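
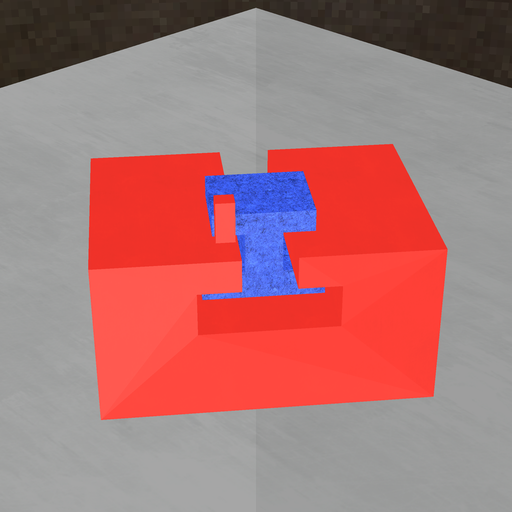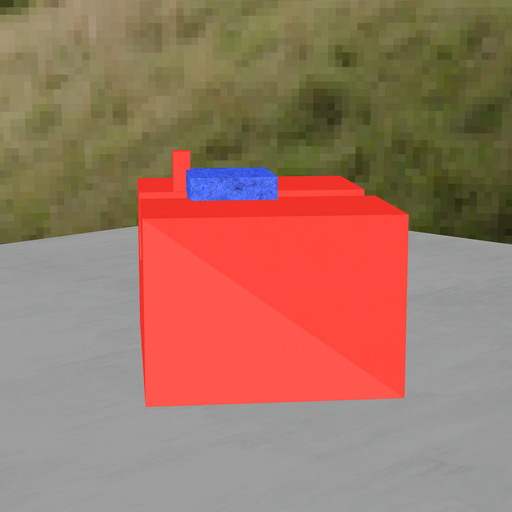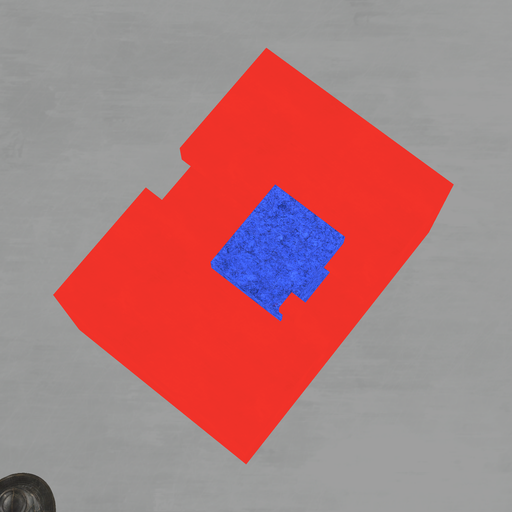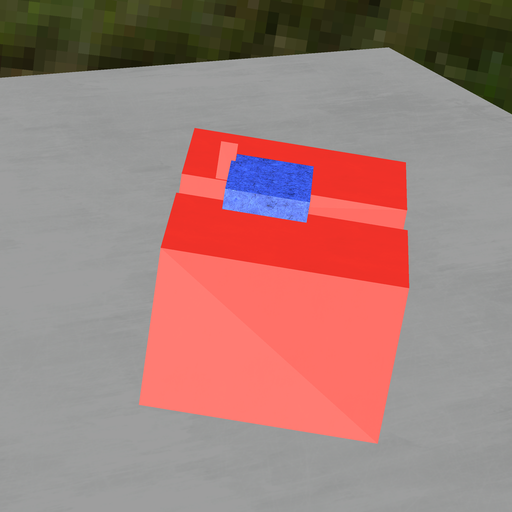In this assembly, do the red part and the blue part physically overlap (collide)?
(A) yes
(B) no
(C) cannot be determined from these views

(A) yes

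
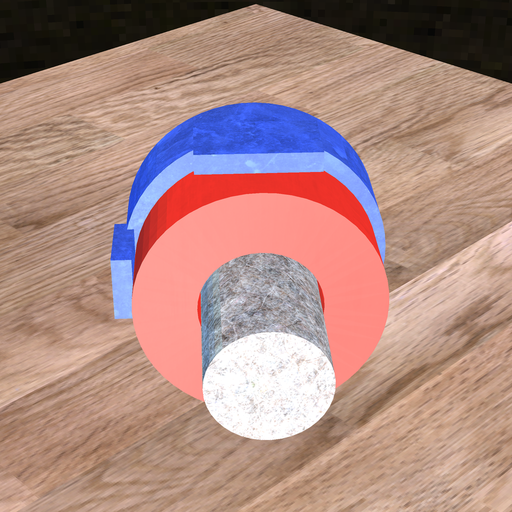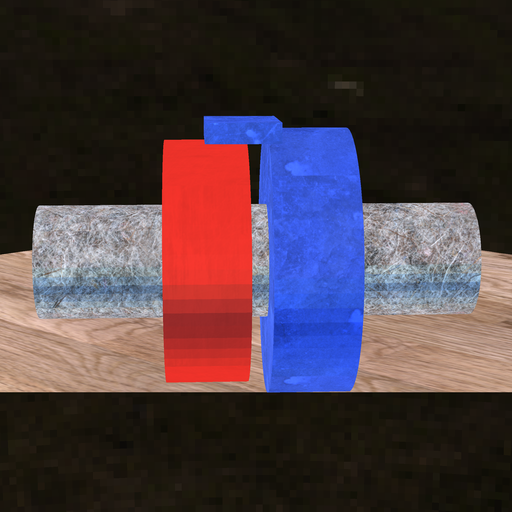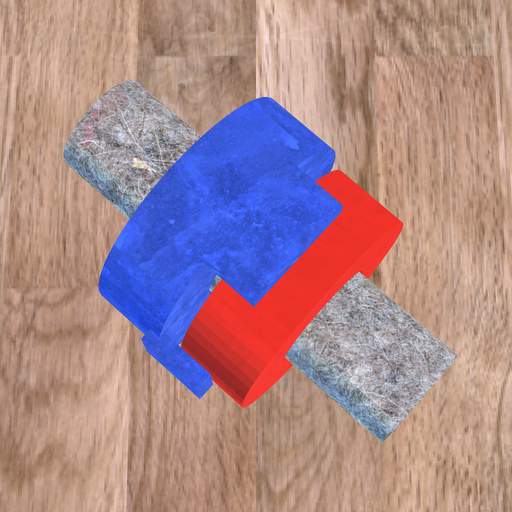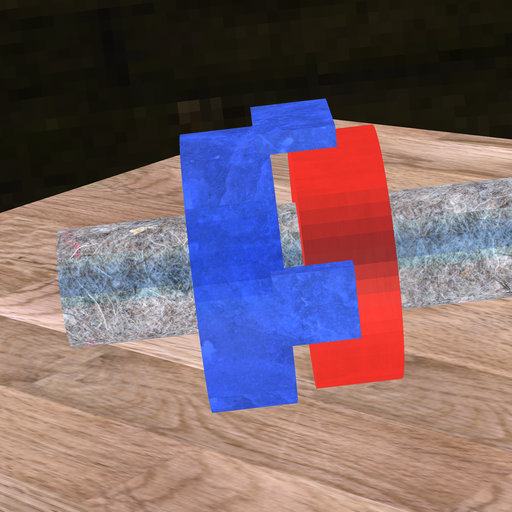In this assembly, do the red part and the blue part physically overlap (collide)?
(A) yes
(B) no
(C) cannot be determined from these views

(B) no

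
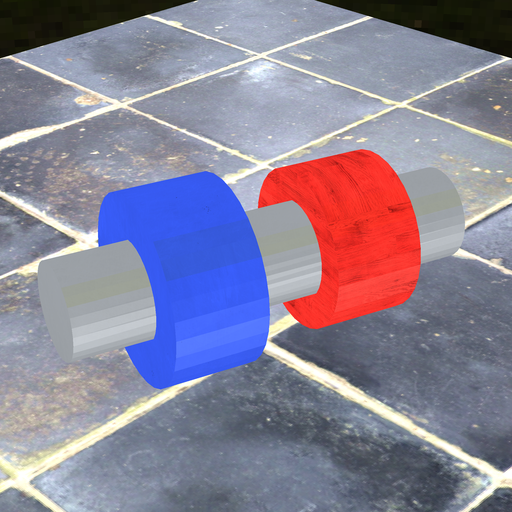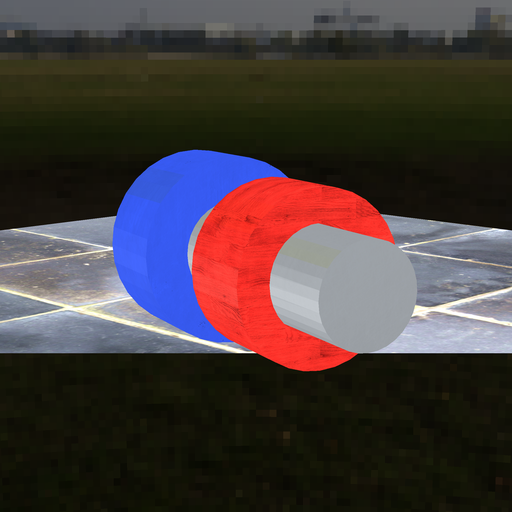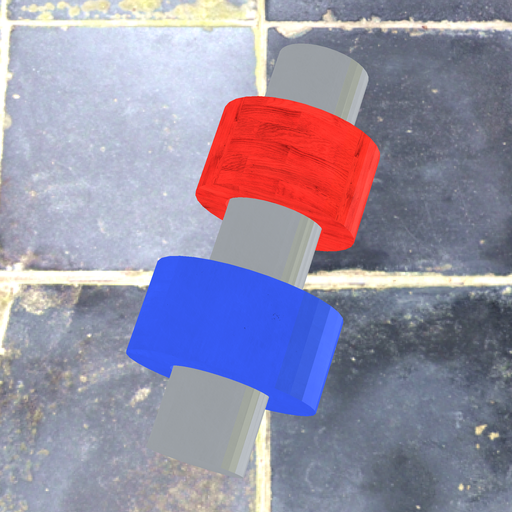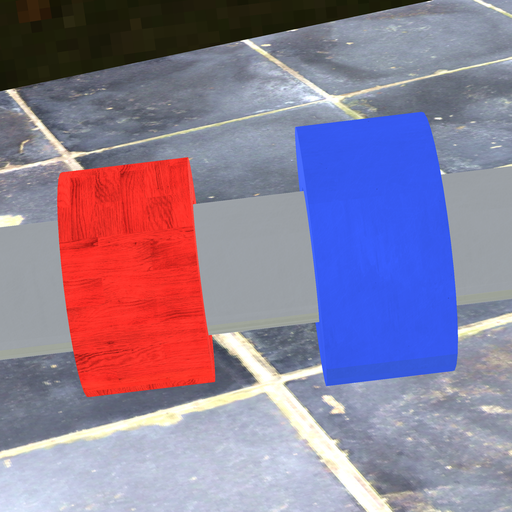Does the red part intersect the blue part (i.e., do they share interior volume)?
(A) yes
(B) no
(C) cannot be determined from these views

(B) no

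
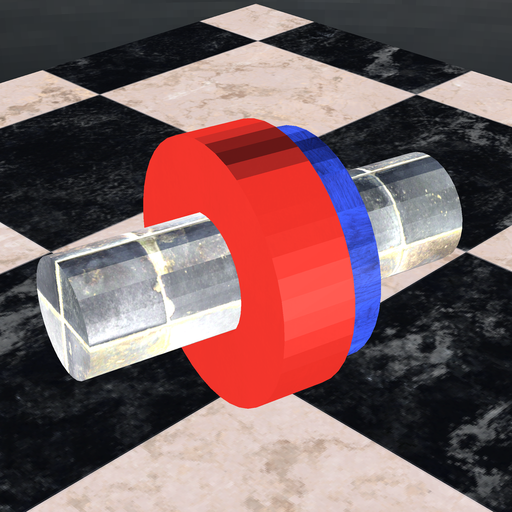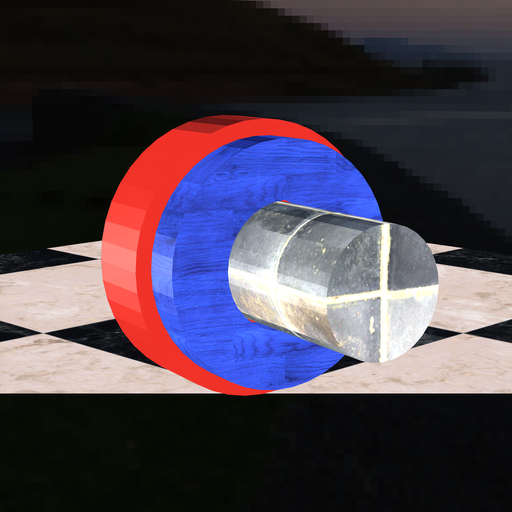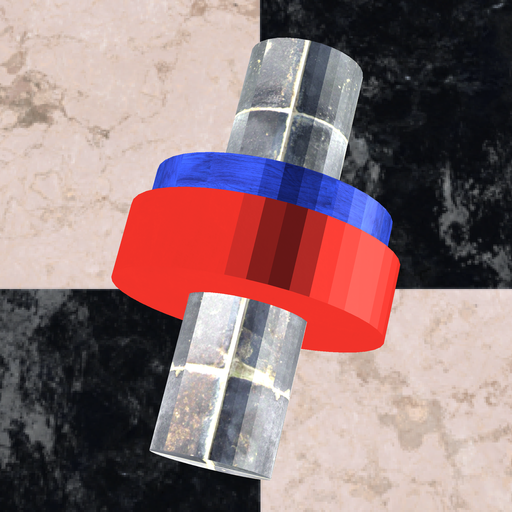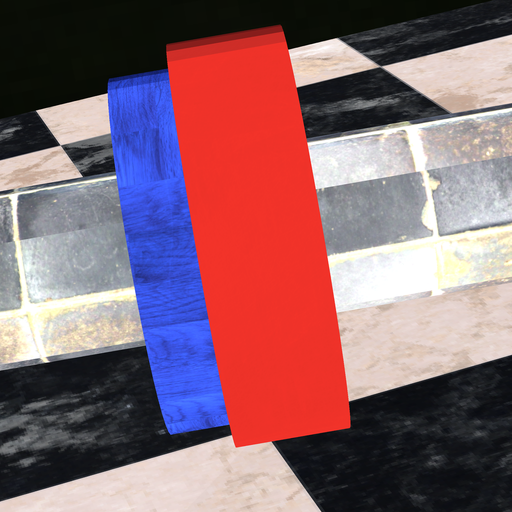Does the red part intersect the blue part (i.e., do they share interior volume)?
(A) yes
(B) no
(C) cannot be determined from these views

(A) yes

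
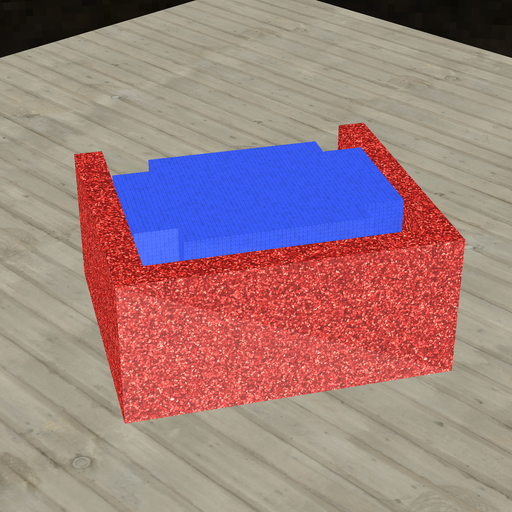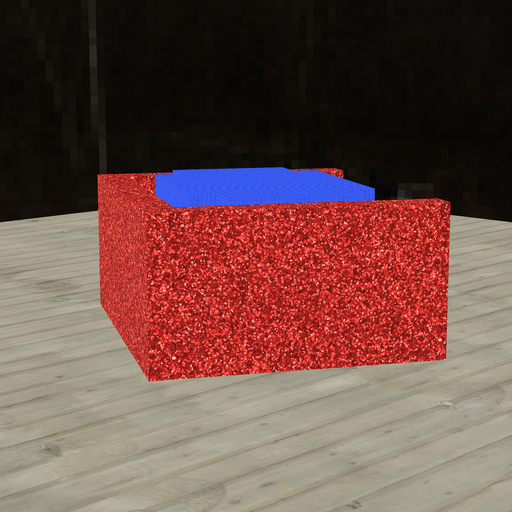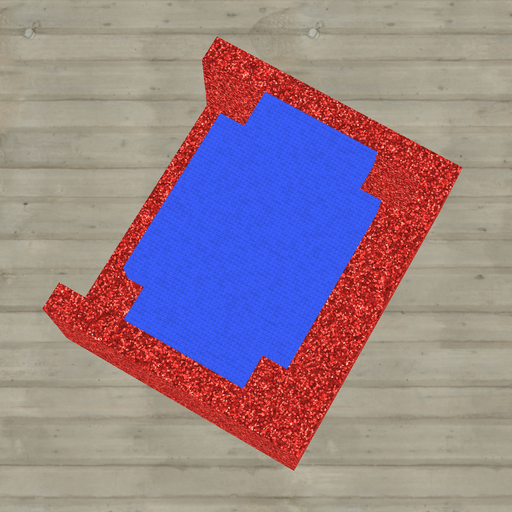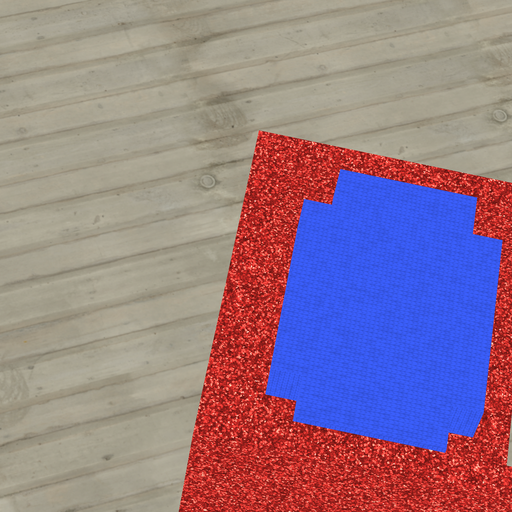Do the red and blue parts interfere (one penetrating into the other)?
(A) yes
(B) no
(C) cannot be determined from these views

(B) no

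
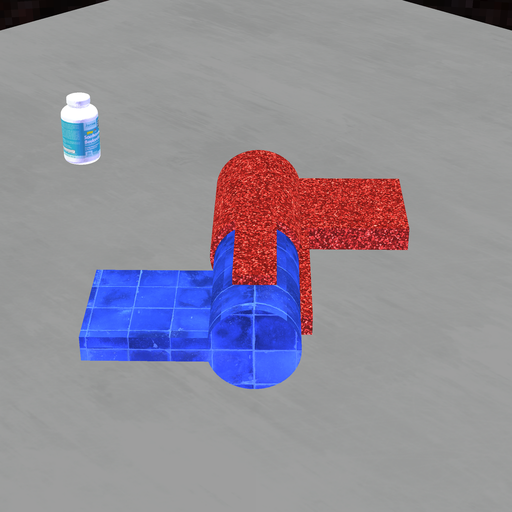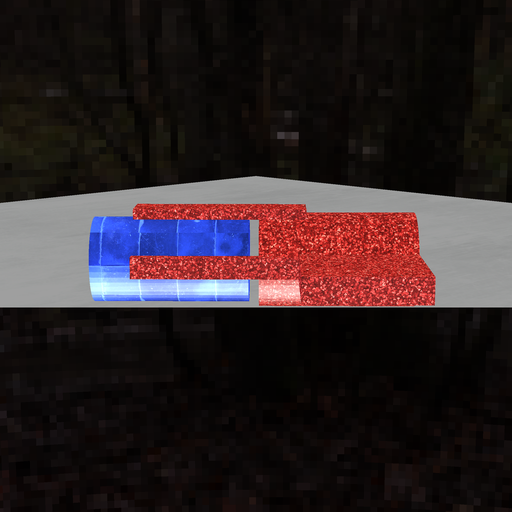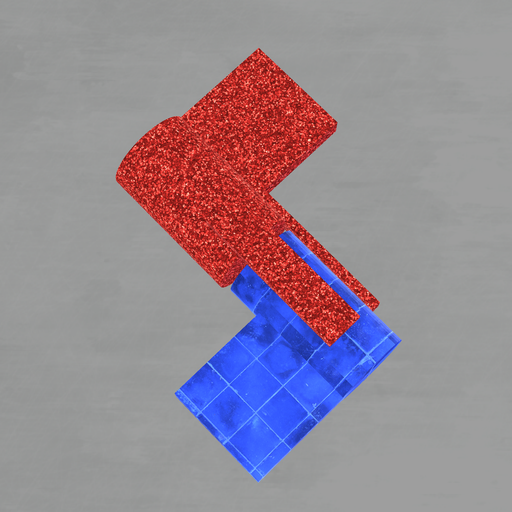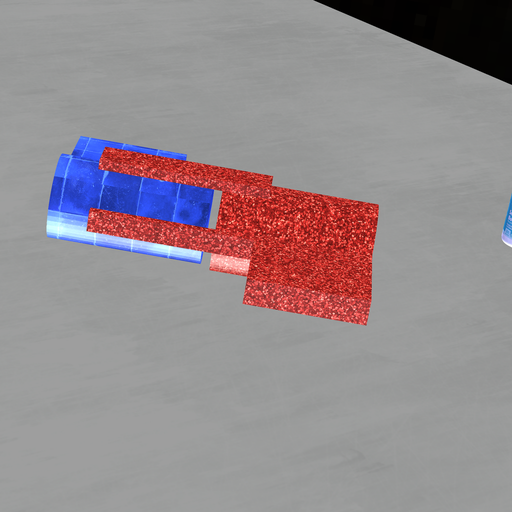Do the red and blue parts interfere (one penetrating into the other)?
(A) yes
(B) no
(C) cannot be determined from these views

(B) no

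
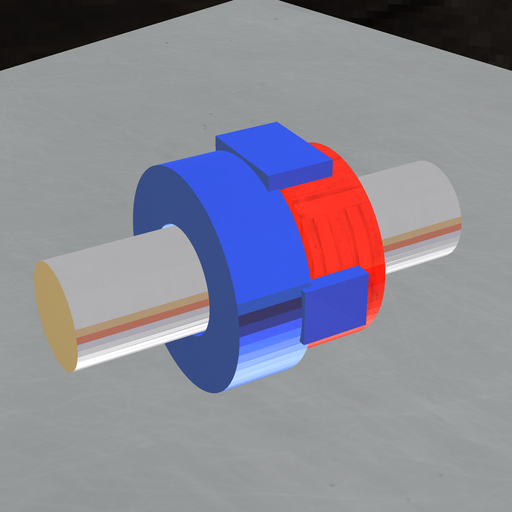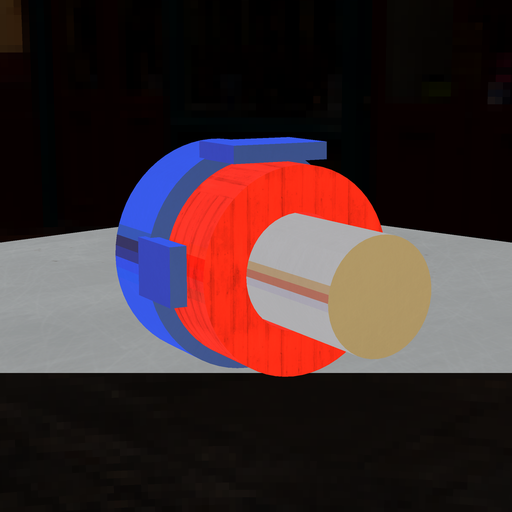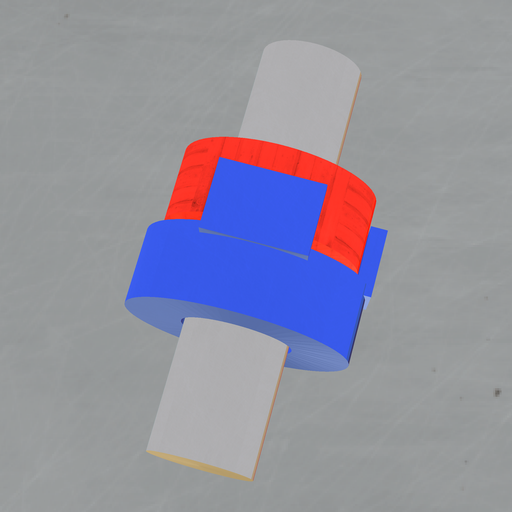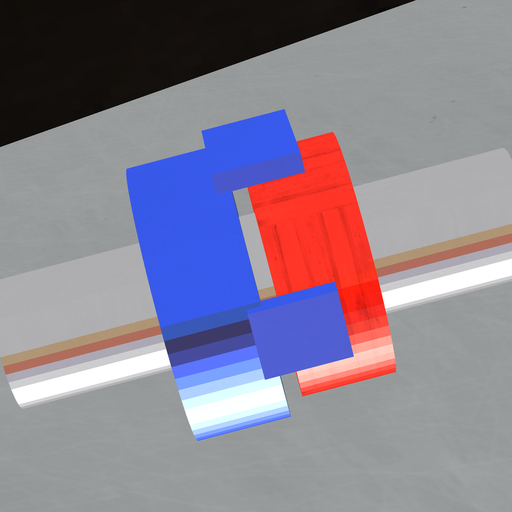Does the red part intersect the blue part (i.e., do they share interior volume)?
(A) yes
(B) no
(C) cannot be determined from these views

(B) no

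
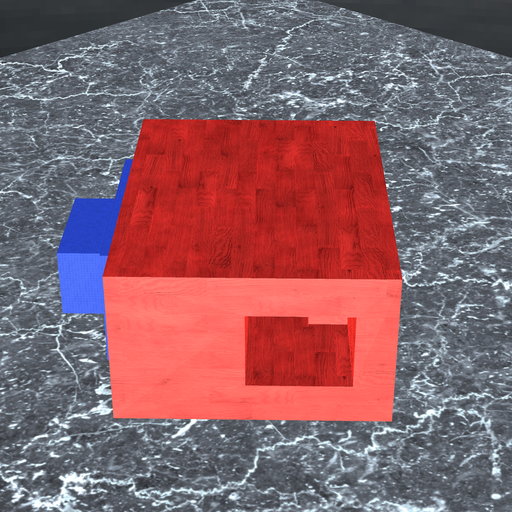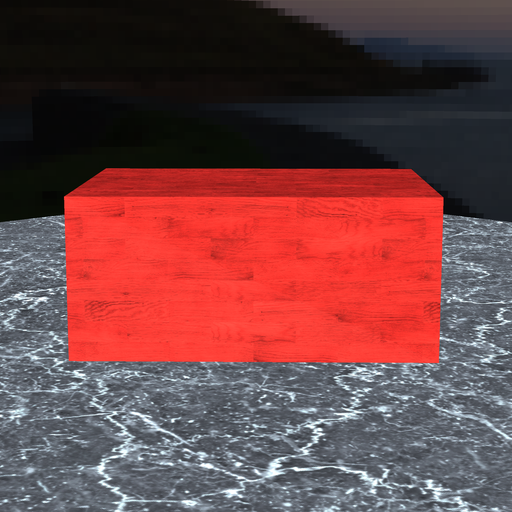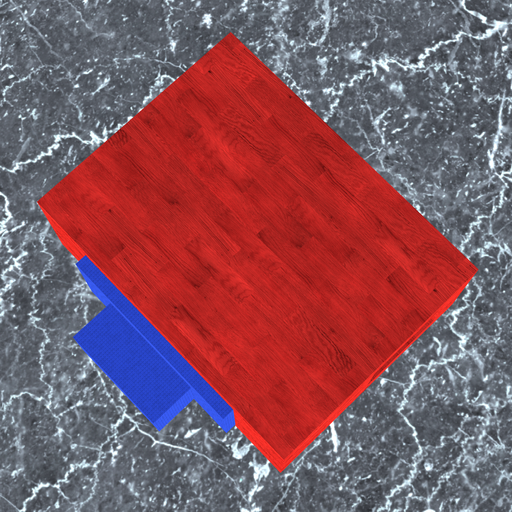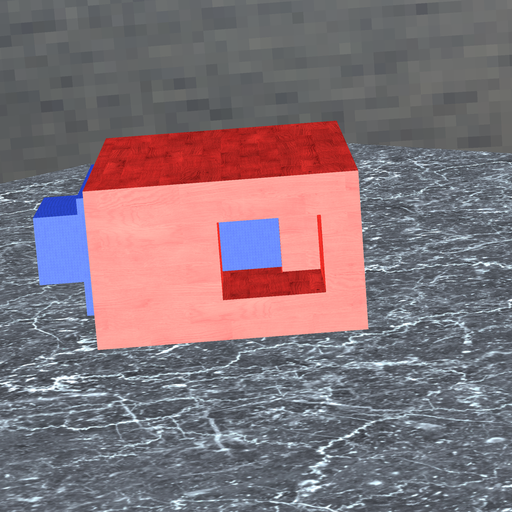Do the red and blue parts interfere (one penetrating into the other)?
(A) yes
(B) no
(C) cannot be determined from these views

(A) yes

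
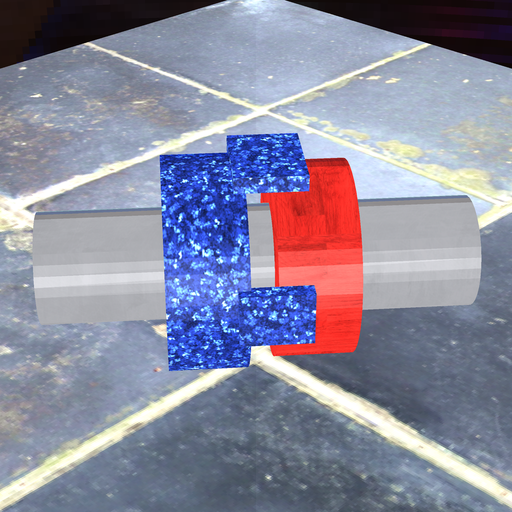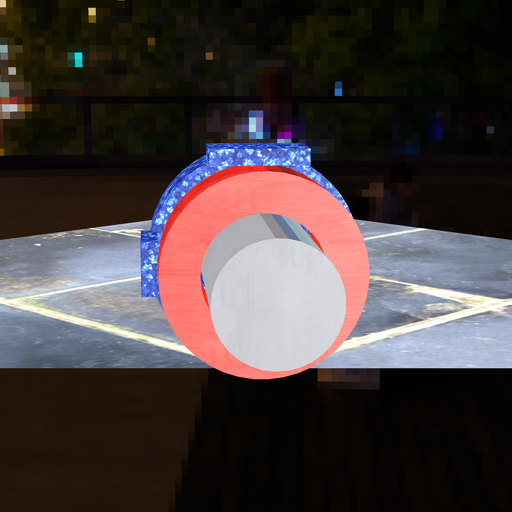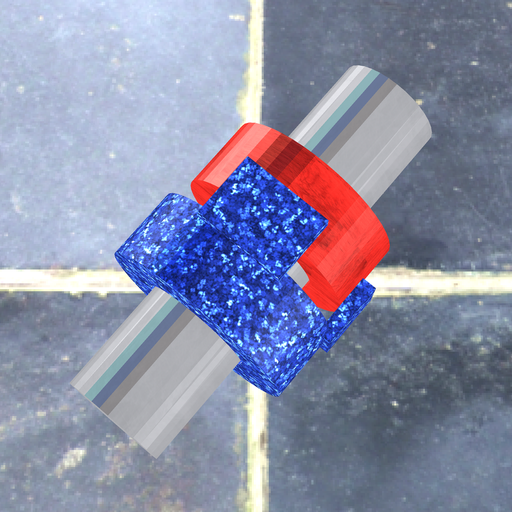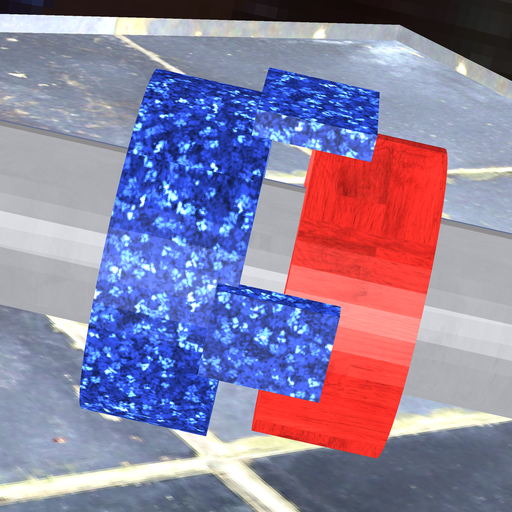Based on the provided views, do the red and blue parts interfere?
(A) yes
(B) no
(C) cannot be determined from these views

(B) no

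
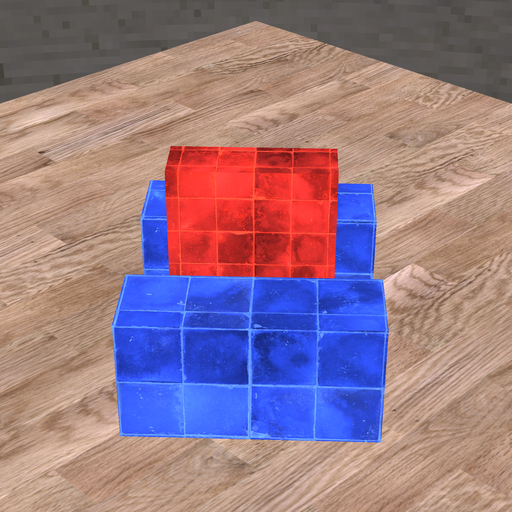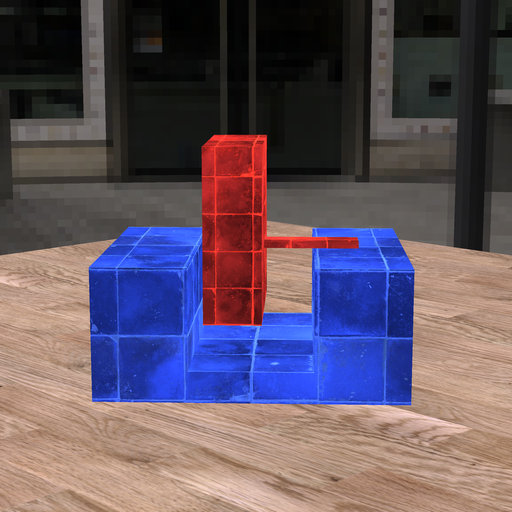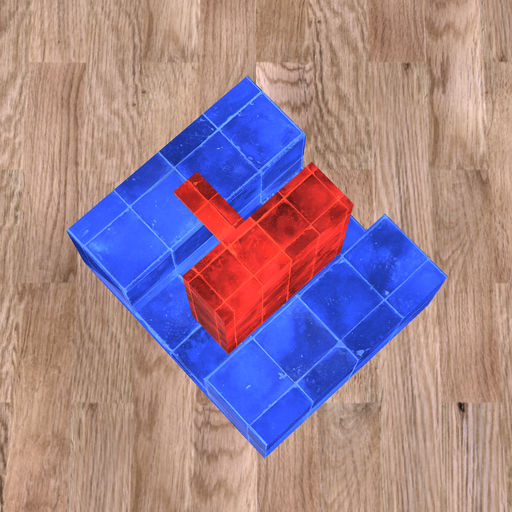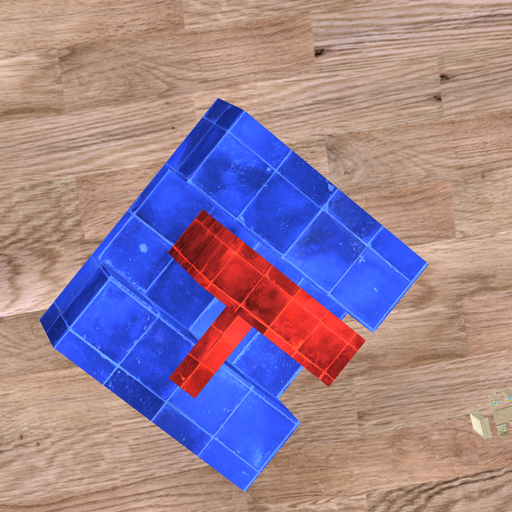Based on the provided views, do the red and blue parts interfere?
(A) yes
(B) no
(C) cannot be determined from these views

(B) no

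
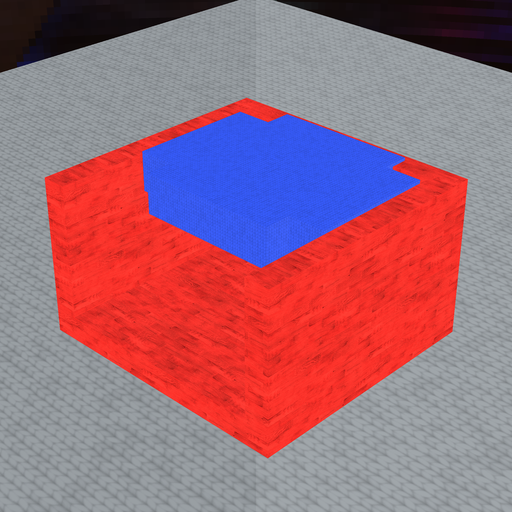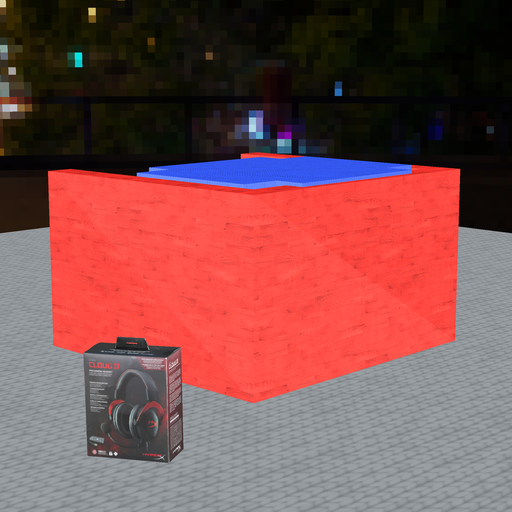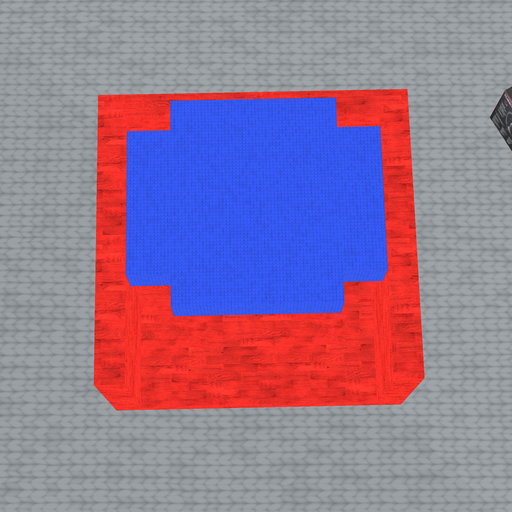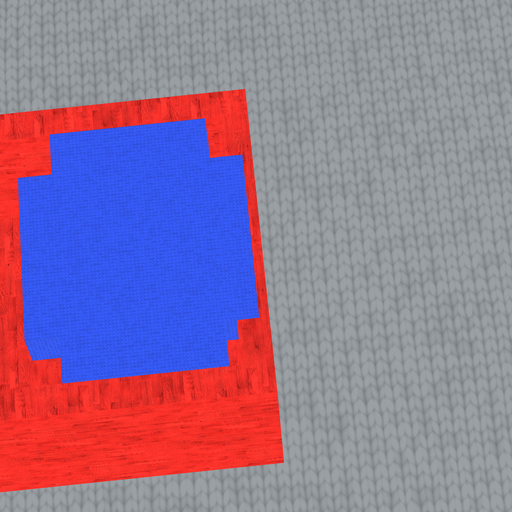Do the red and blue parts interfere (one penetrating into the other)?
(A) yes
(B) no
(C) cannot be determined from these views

(A) yes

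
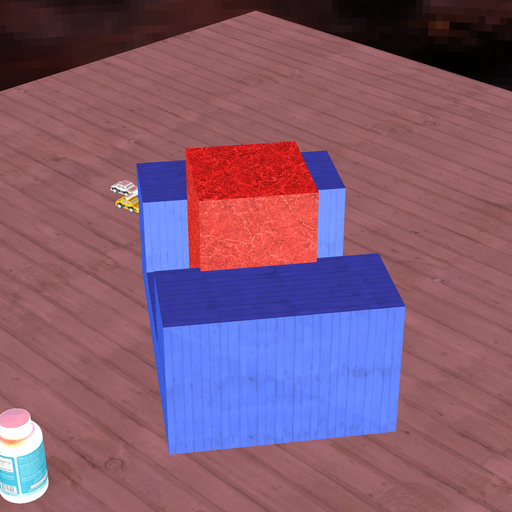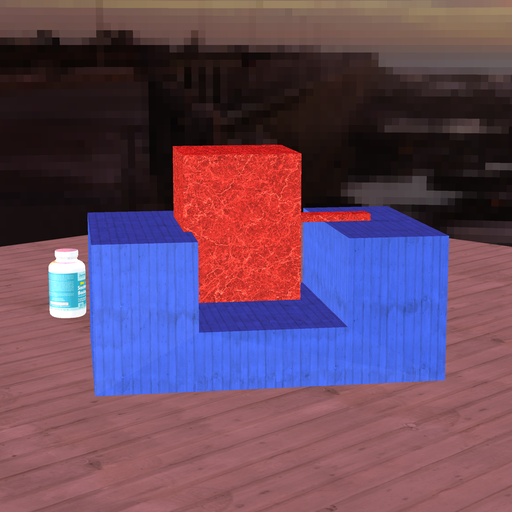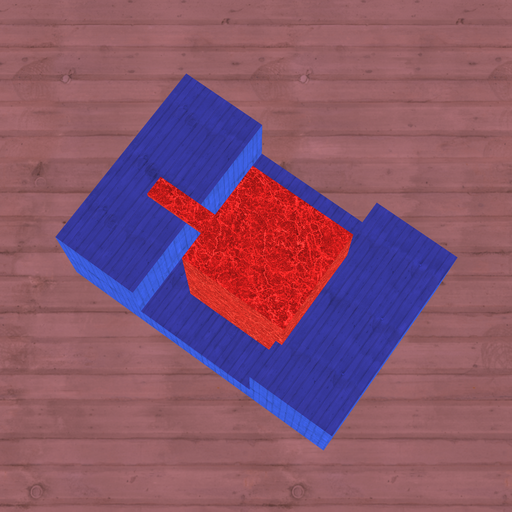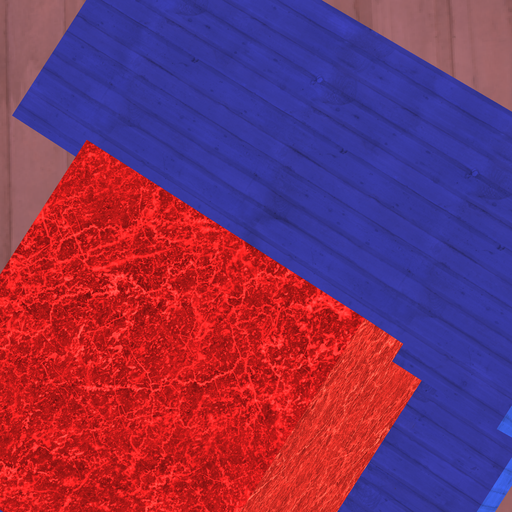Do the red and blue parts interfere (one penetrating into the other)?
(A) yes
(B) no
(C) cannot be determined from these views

(A) yes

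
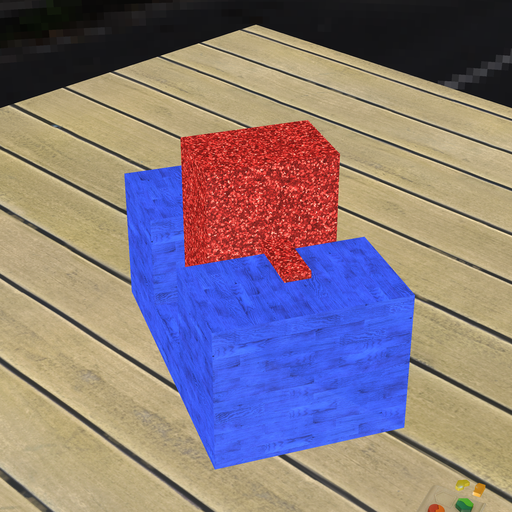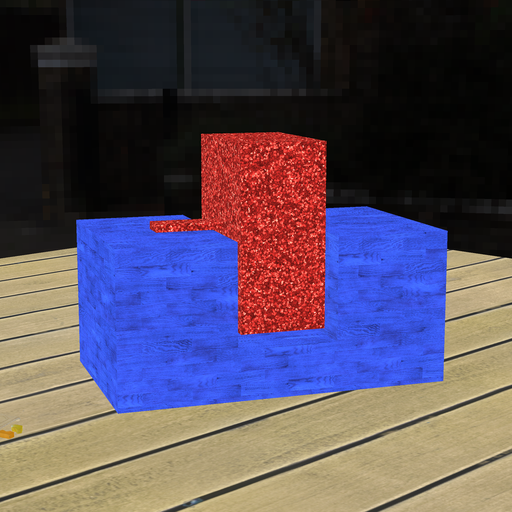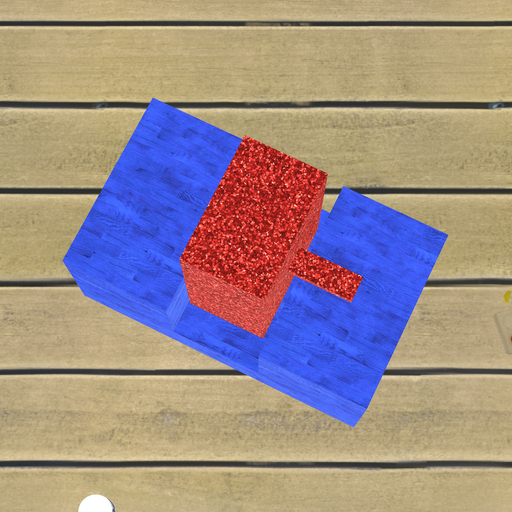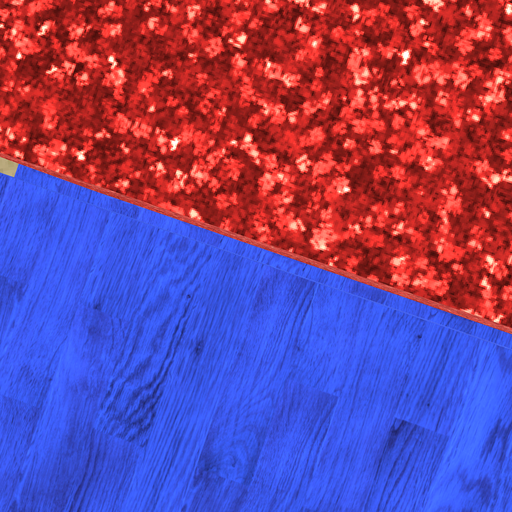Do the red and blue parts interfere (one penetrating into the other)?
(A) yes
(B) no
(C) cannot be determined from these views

(B) no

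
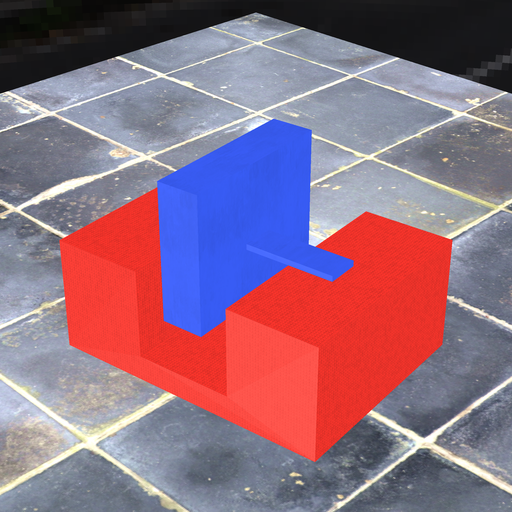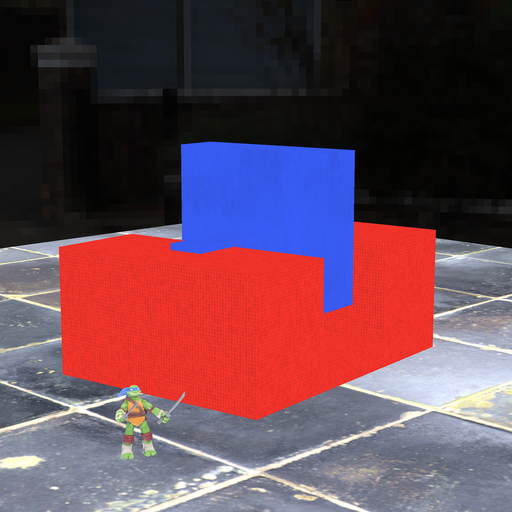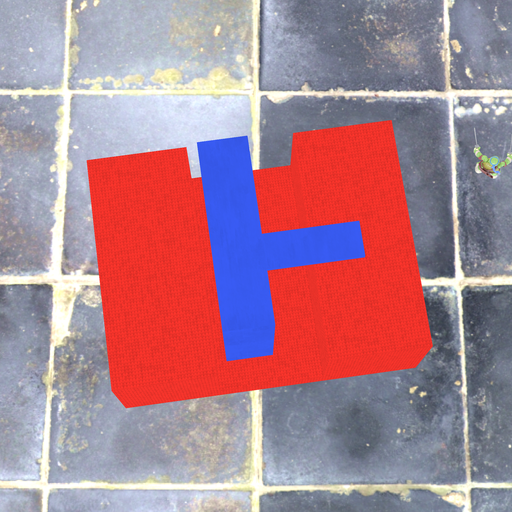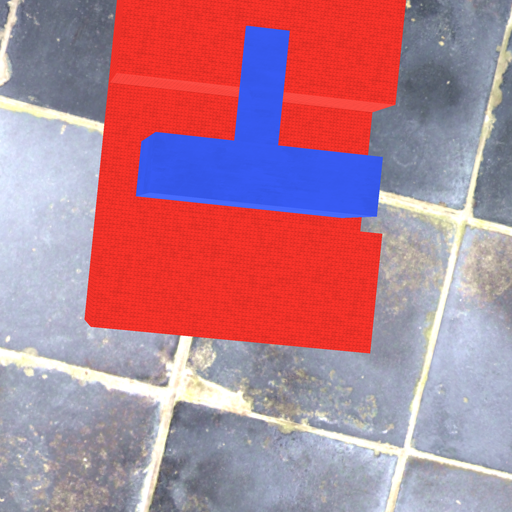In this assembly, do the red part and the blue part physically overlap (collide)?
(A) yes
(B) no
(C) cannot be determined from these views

(B) no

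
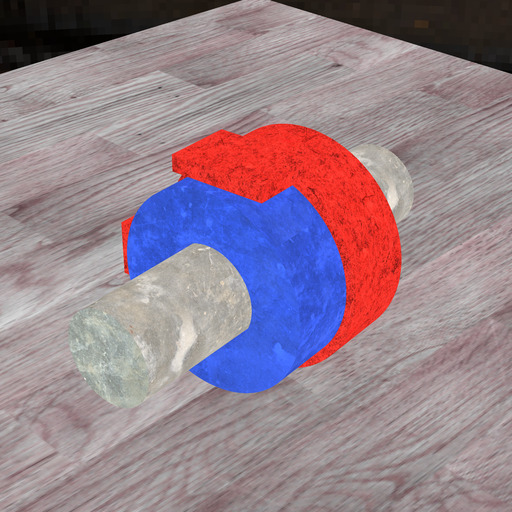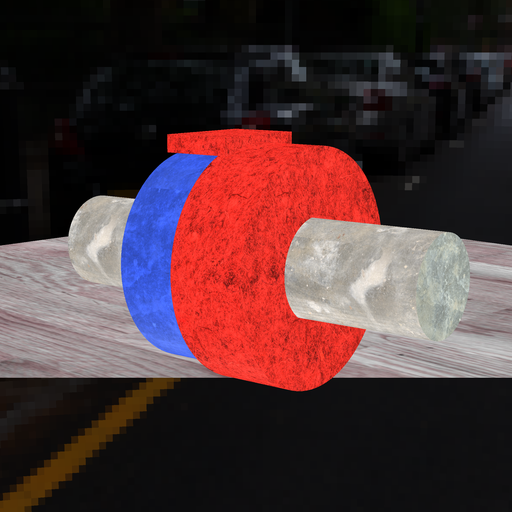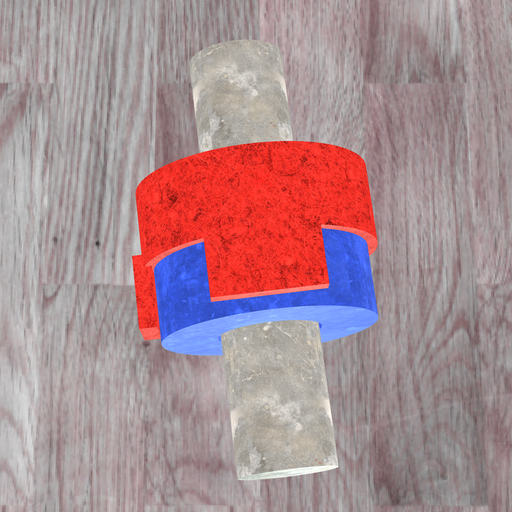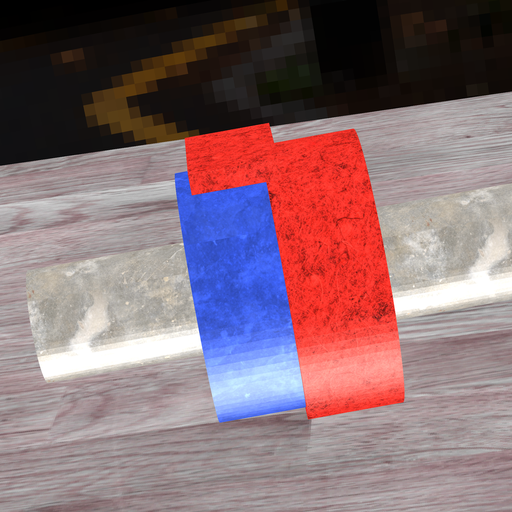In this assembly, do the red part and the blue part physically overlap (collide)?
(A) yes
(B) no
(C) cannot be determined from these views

(A) yes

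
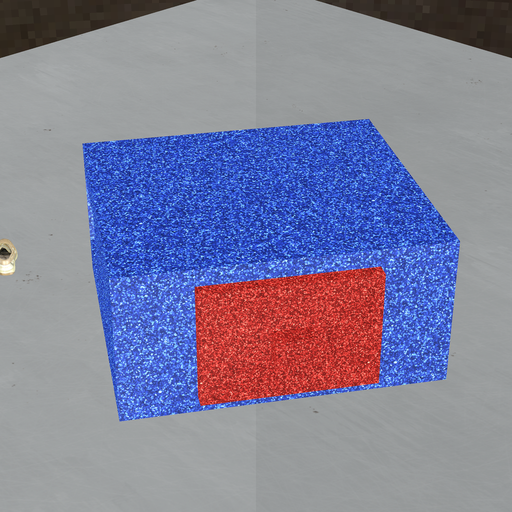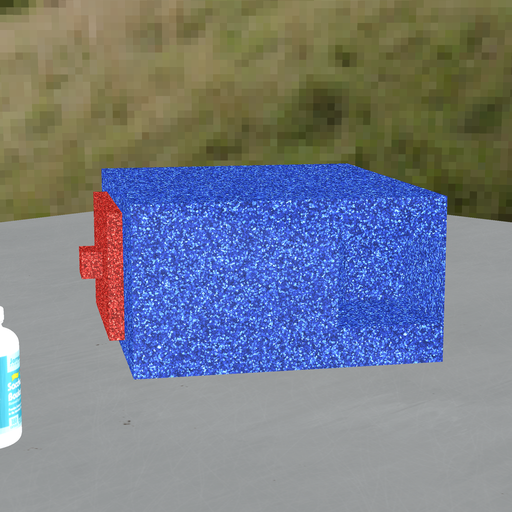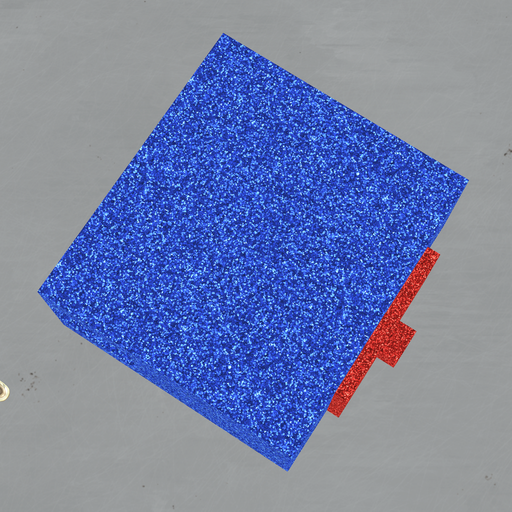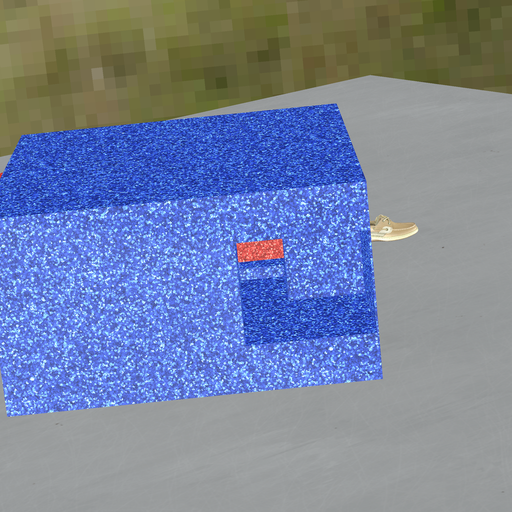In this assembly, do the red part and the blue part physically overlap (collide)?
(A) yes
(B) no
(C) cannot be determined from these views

(A) yes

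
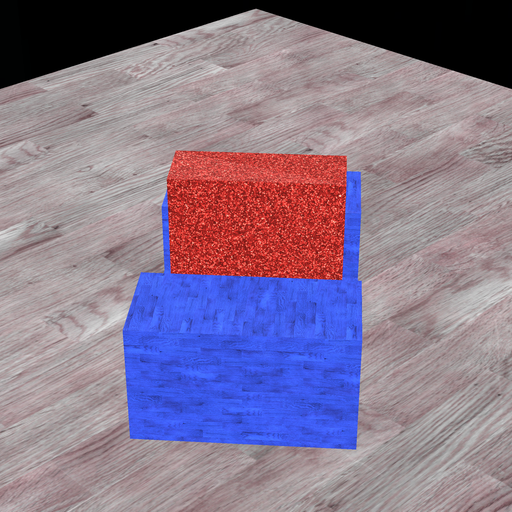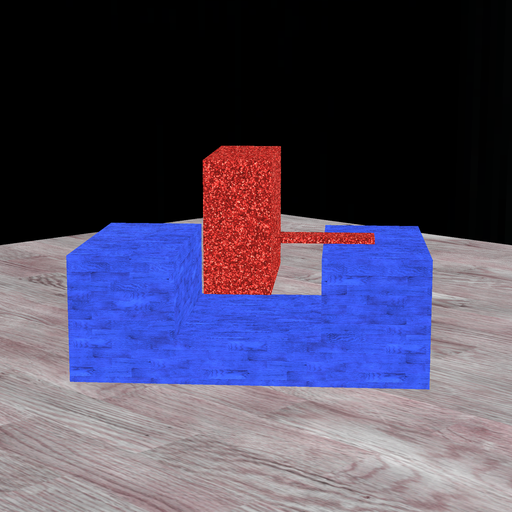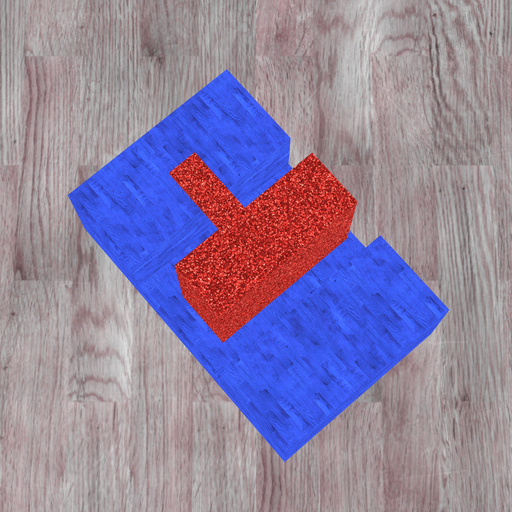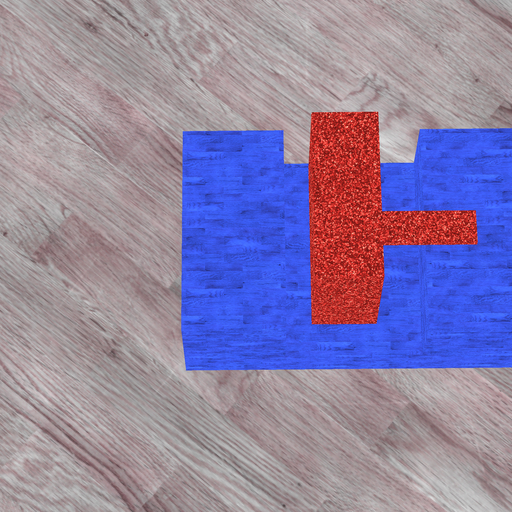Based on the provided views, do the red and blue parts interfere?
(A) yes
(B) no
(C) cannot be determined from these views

(B) no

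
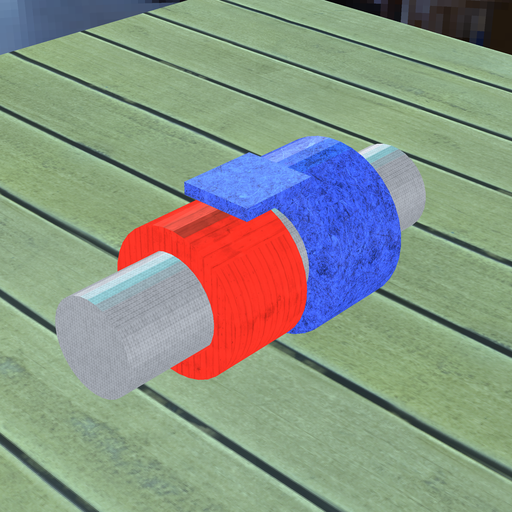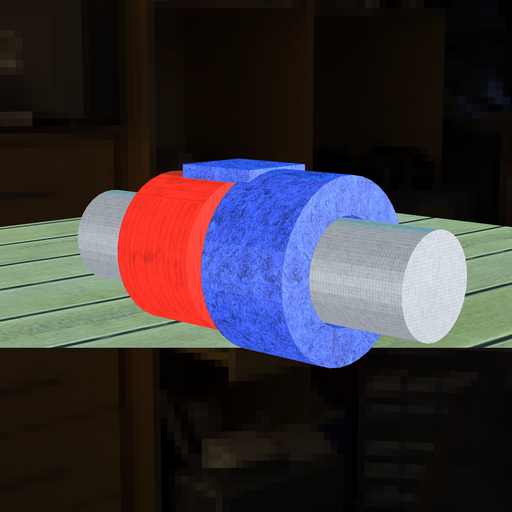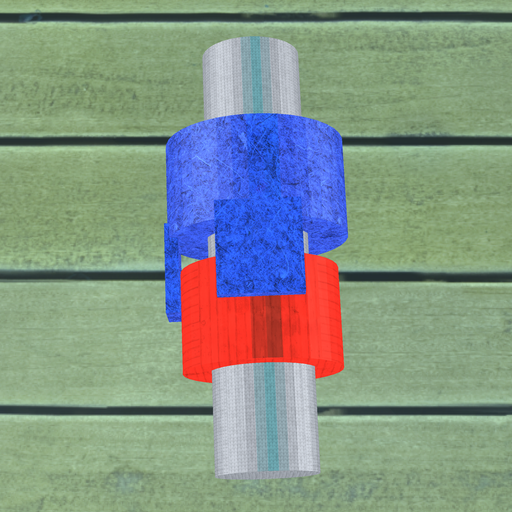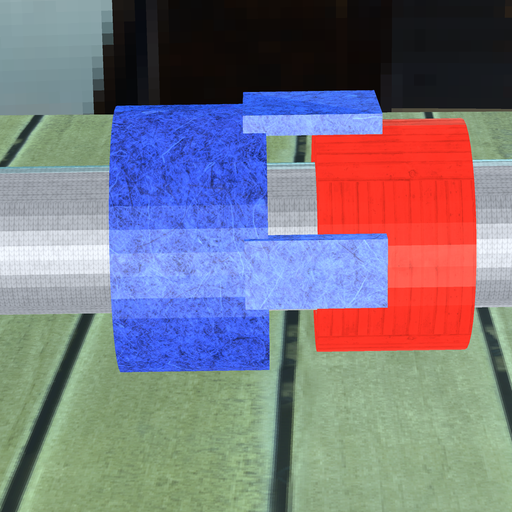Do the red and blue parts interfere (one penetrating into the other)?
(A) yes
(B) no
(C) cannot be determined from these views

(B) no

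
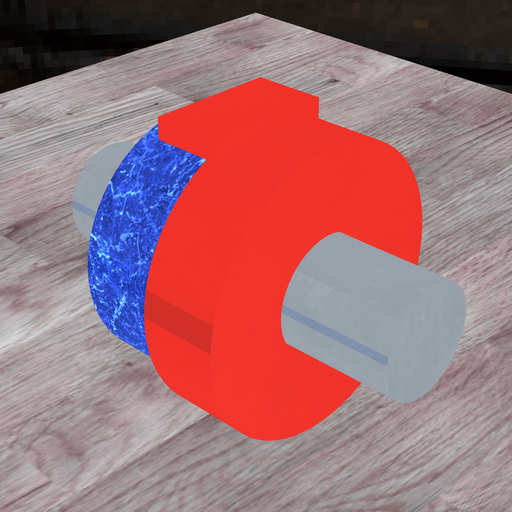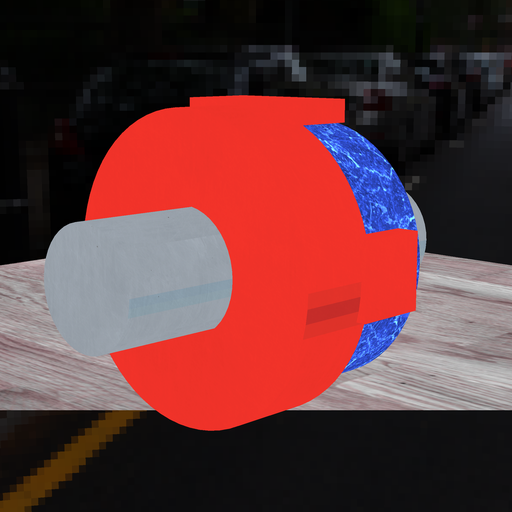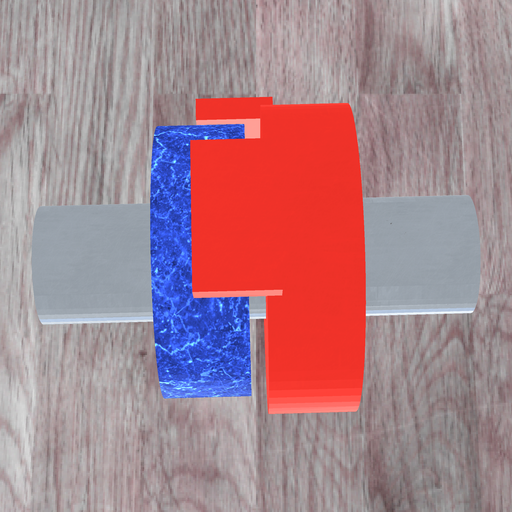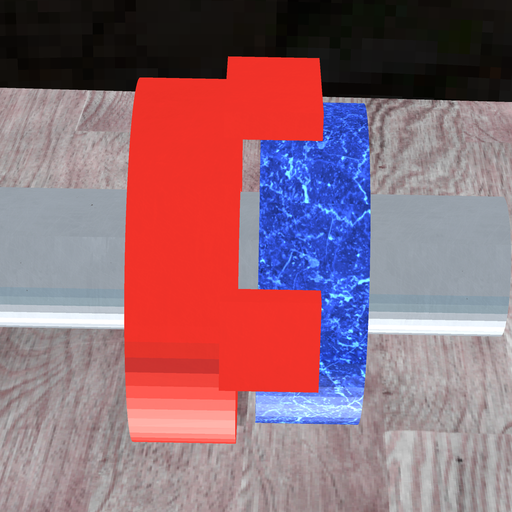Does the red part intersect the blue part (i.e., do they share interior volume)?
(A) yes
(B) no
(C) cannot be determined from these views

(B) no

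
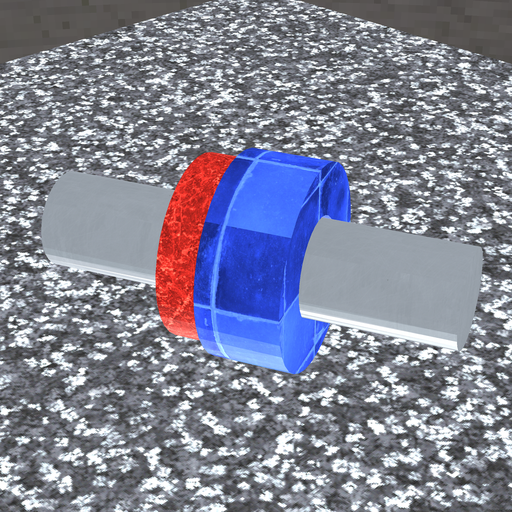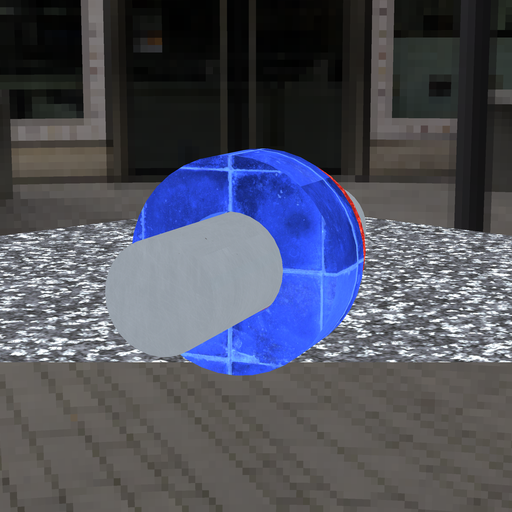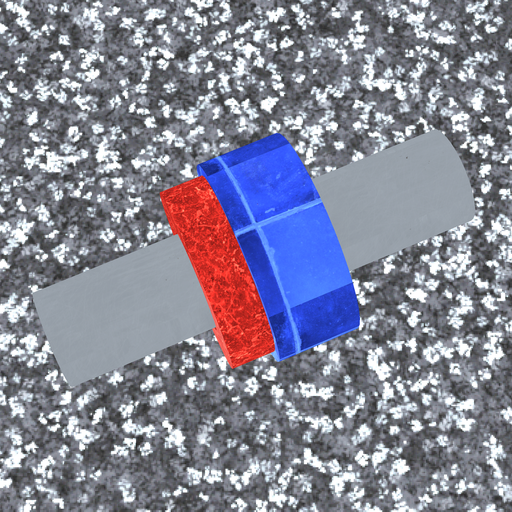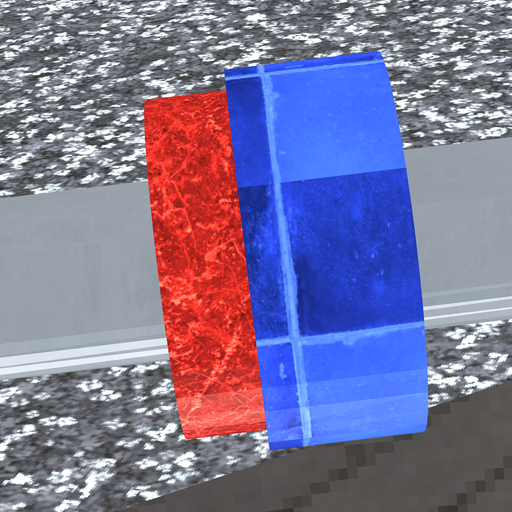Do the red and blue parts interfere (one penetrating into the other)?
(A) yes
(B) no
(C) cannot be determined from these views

(A) yes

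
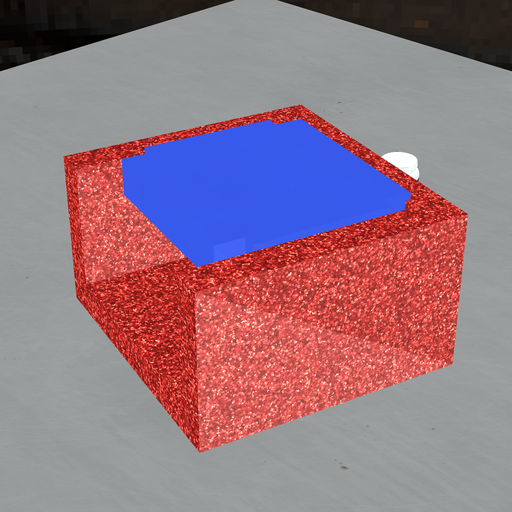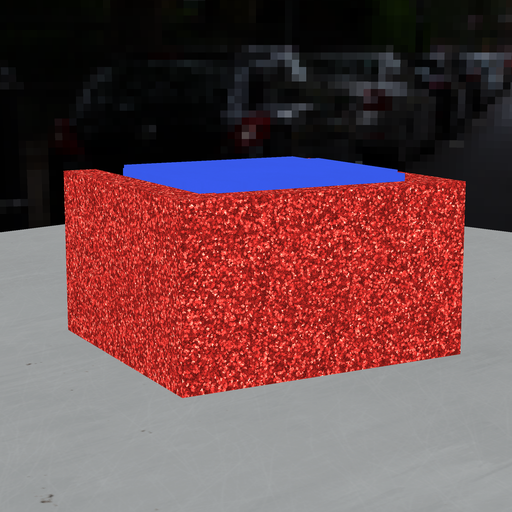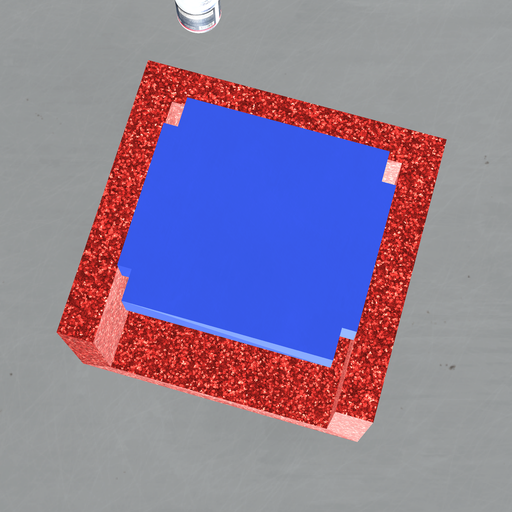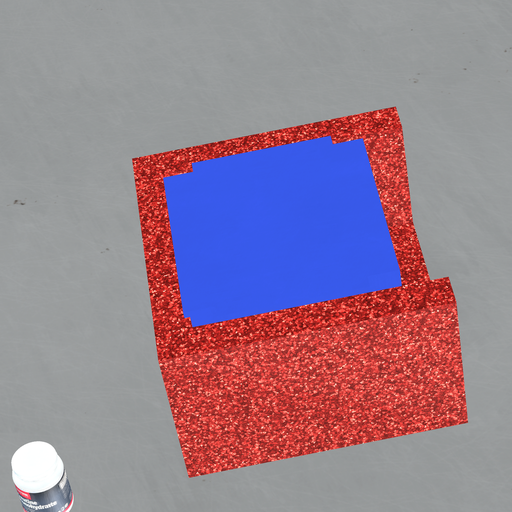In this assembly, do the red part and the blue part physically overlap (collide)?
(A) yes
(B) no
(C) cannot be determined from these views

(A) yes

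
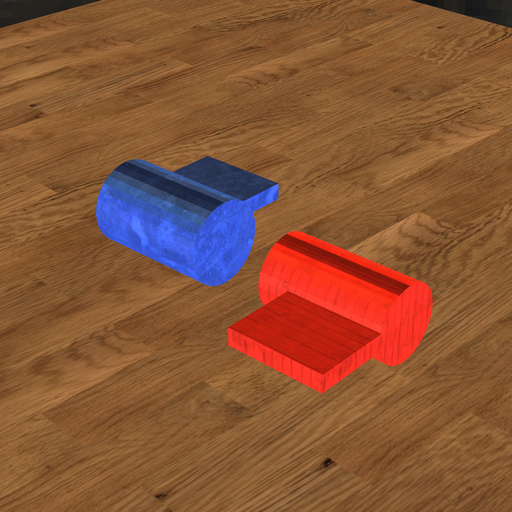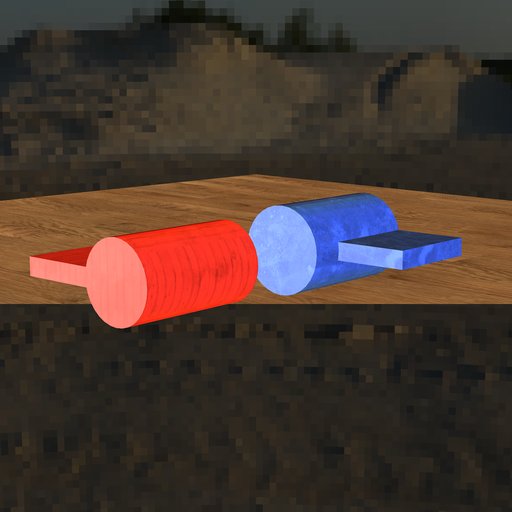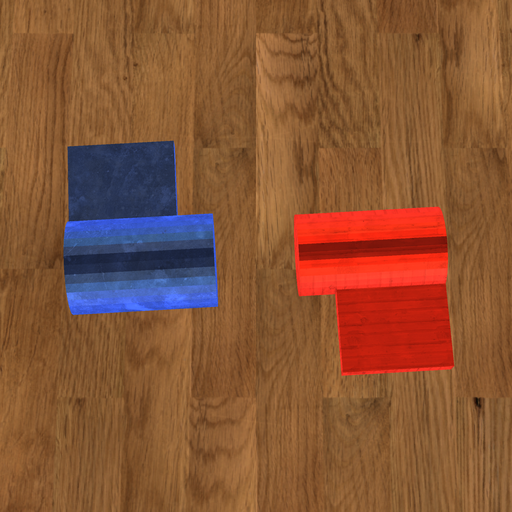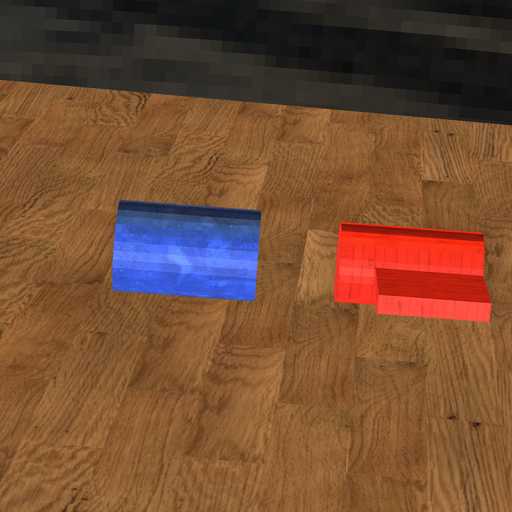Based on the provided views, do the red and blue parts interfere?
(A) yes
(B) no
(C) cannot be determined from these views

(B) no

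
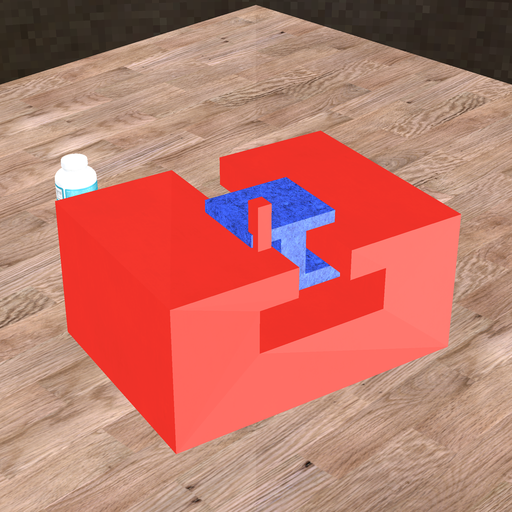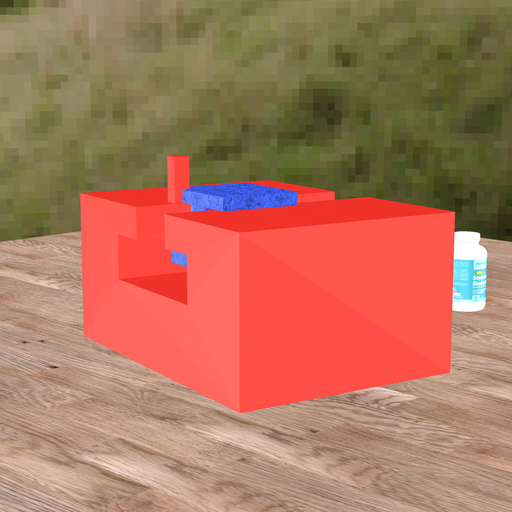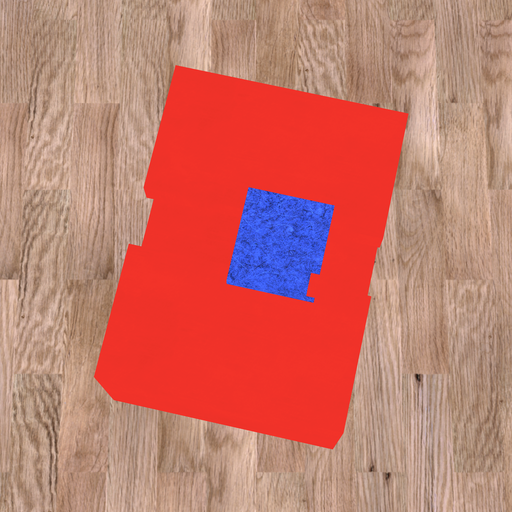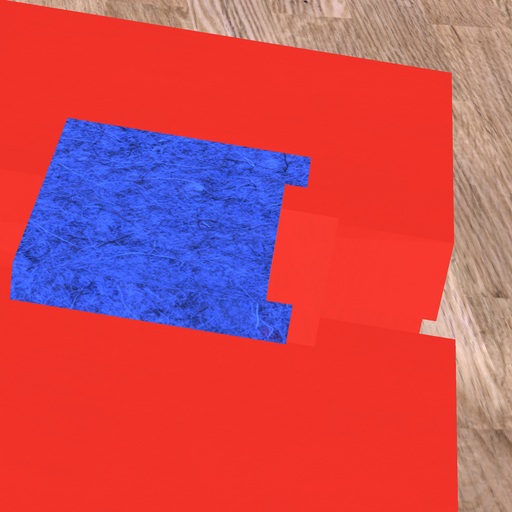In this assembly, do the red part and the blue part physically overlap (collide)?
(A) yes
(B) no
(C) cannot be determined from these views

(A) yes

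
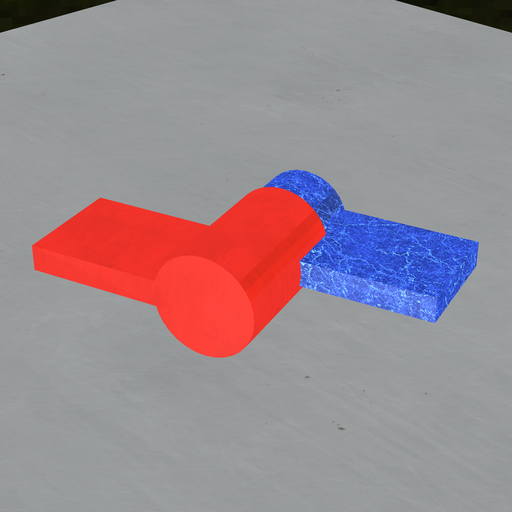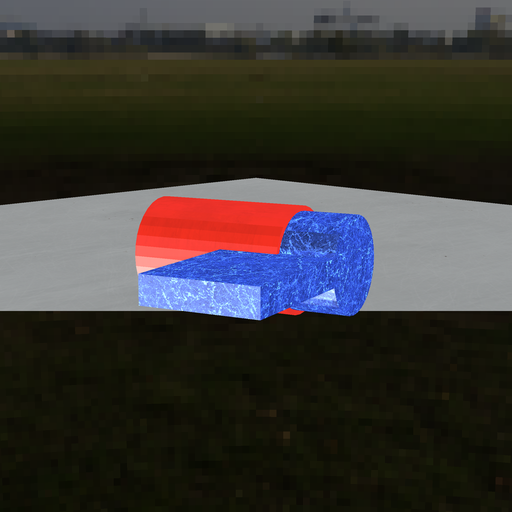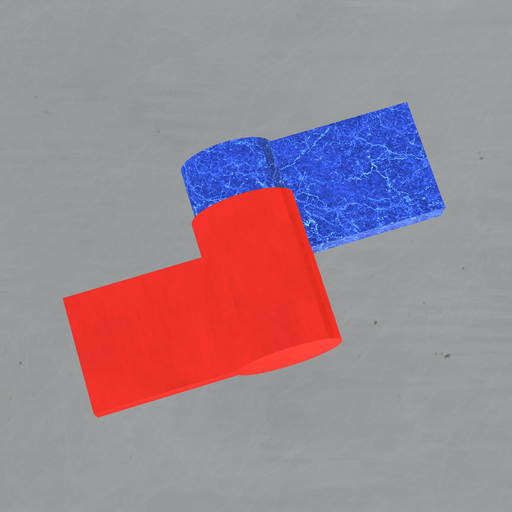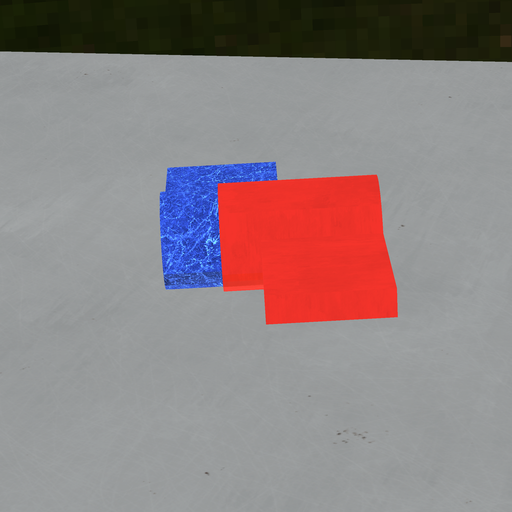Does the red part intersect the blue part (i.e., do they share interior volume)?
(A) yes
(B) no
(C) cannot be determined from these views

(A) yes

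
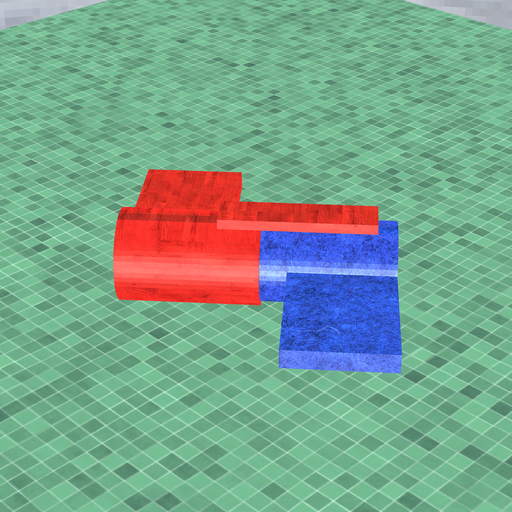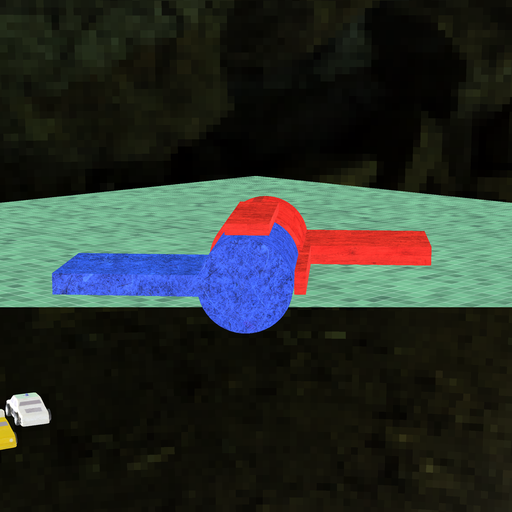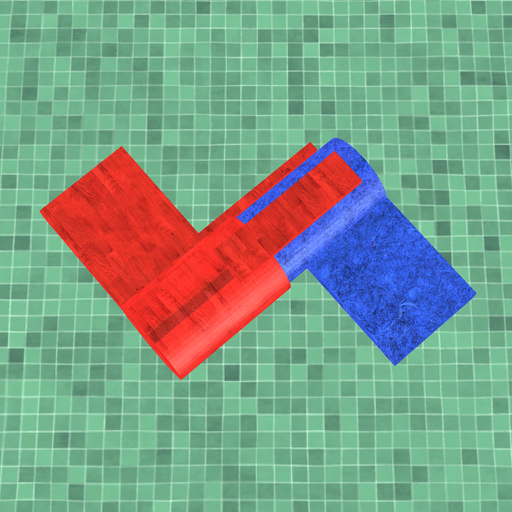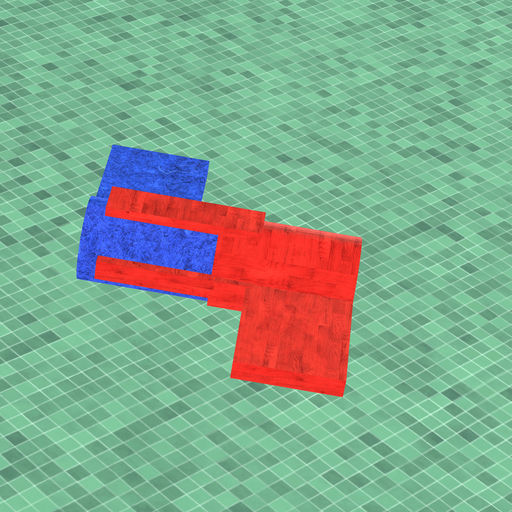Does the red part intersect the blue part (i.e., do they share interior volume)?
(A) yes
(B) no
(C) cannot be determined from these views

(A) yes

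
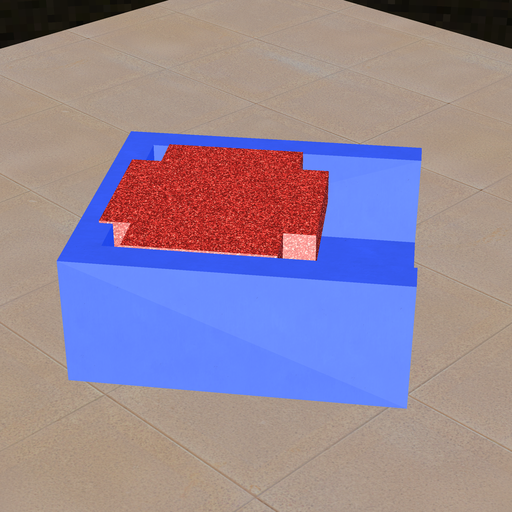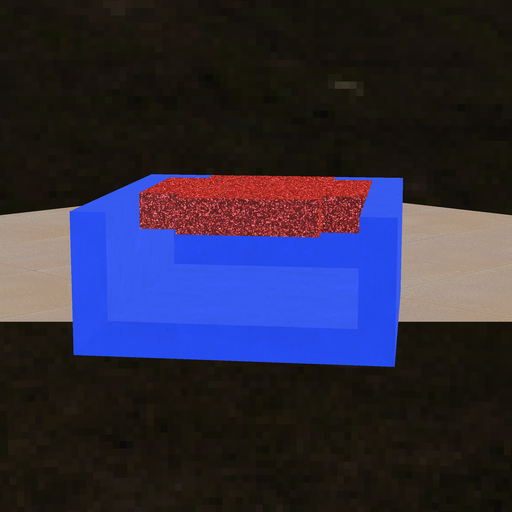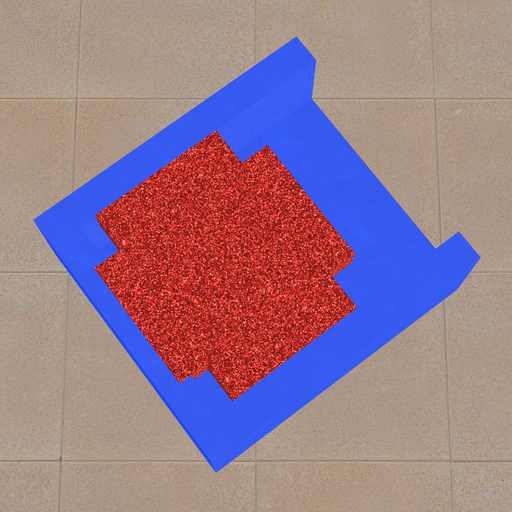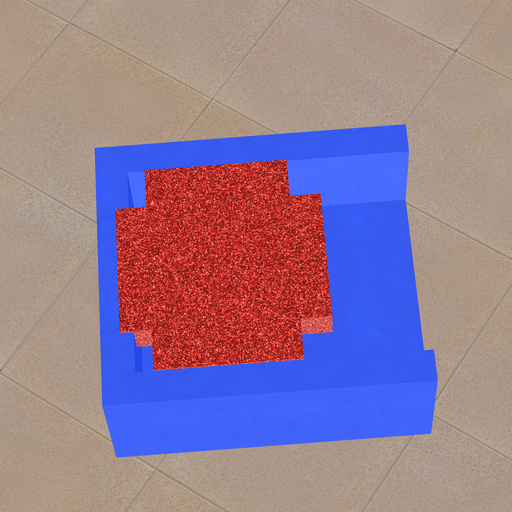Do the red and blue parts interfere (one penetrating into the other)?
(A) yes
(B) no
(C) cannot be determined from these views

(A) yes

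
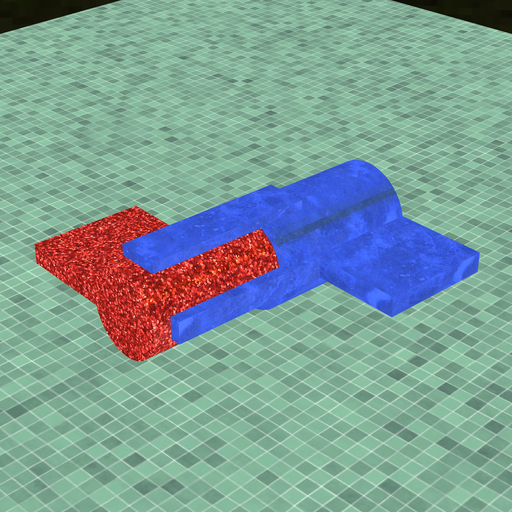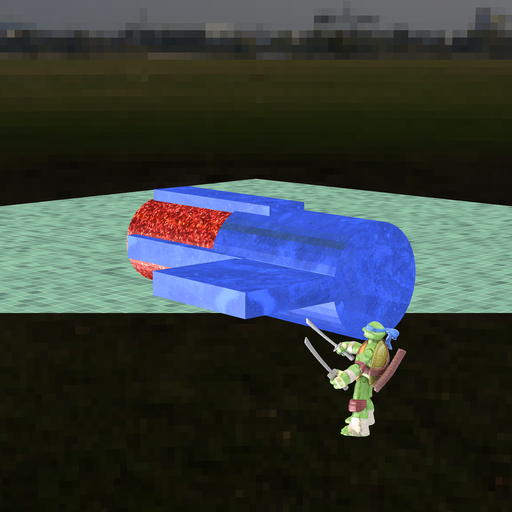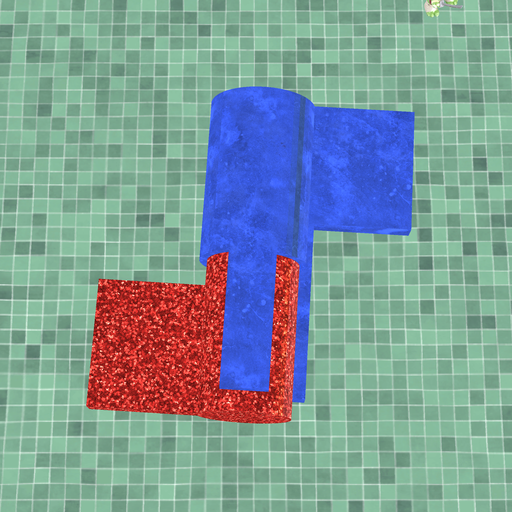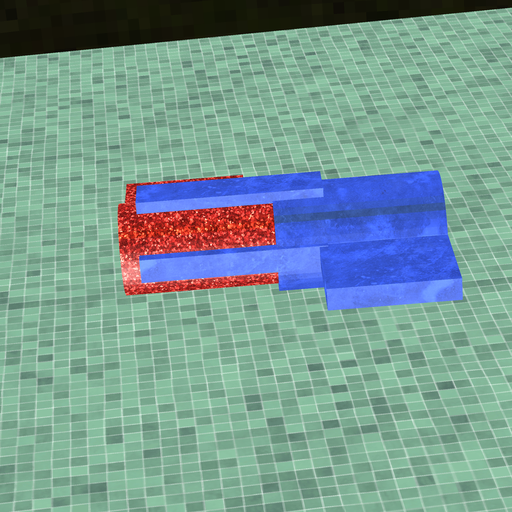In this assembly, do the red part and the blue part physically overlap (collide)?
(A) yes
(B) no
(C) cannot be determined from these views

(A) yes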